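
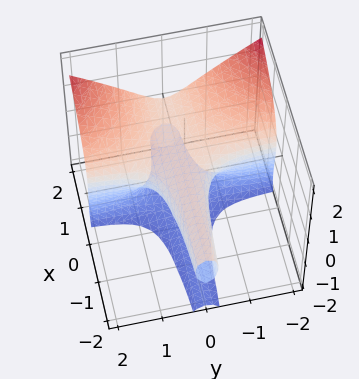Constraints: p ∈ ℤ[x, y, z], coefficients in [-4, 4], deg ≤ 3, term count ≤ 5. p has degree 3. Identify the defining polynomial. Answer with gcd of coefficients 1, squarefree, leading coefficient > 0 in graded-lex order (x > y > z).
2*x*y^2 - z^3 - y^2 - 3*z^2 - 2*z

First, the degree is 3 — a generic line meets the surface in up to 3 points.
Next, from the axis intercepts and sections: it meets the y-axis at y = 0 (among the integer gridlines); among the integer gridlines, it crosses the z-axis at z ∈ {-2, -1, 0}.
Finally, assembling these constraints gives the stated polynomial.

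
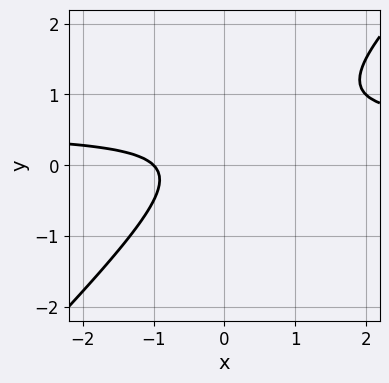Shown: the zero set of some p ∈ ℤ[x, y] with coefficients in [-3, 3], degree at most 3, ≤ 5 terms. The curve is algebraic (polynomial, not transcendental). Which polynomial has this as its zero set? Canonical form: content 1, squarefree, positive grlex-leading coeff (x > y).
2*x*y - 2*y^2 - x + y - 1

1. The degree is 2 — no degree-1 curve has this shape.
2. From the axis intercepts and sections: it misses every integer gridline on the y-axis; it crosses the x-axis at the gridline x = -1.
3. Putting this together gives p.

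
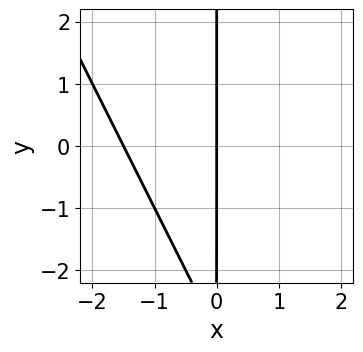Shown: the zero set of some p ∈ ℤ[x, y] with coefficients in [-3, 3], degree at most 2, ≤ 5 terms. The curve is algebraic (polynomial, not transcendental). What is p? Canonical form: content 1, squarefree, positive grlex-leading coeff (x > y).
2*x^2 + x*y + 3*x

(a) Degree: a generic line meets the curve in up to 2 points, so deg p = 2.
(b) From the visible intercepts: every point of the y-axis in the box is on the curve; it crosses the x-axis at the gridline x = 0.
(c) Solving for integer coefficients yields p as stated.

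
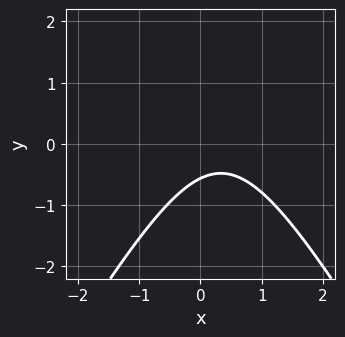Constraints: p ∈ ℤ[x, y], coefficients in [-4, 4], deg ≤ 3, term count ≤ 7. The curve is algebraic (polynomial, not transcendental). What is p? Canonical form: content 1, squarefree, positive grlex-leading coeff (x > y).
(a) The degree is 2 — no degree-1 curve has this shape.
(b) Reading off the gridlines: it misses every integer gridline on the x-axis.
(c) These observations pin down the coefficients.

3*x^2 - y^2 - 2*x + 3*y + 2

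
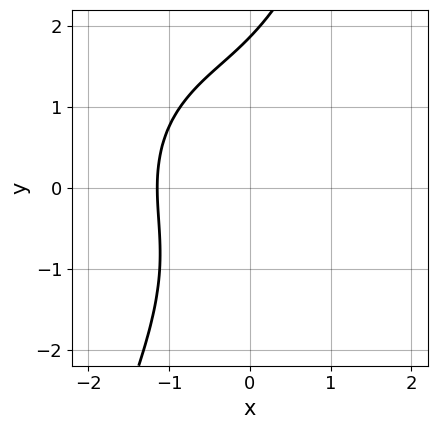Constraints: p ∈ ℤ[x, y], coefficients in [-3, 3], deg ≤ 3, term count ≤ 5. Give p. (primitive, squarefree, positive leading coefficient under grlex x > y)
2*x^3 + 2*x*y^2 - y^3 + y^2 + 3

deg p = 3. A generic line meets the curve in up to 3 points.
Solving for integer coefficients yields p as stated.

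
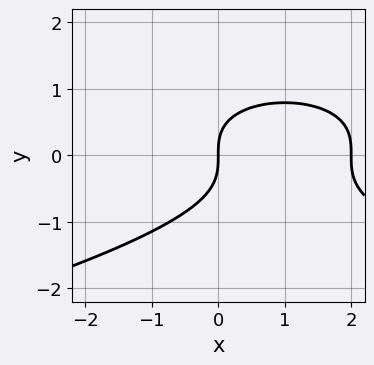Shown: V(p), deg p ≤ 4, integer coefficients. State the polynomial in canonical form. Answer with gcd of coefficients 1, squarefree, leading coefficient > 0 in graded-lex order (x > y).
2*y^3 + x^2 - 2*x

1. The degree is 3 — no degree-2 curve has this shape.
2. Against the integer gridlines: it meets the y-axis at y = 0 (among the integer gridlines); the x-axis gridline crossings are at x ∈ {0, 2}.
3. Fitting integer coefficients to these (and the overall shape) gives p.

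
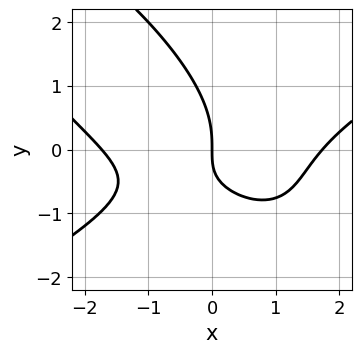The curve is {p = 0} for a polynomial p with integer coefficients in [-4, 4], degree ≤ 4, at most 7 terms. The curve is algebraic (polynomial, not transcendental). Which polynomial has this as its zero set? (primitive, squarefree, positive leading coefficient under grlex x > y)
Degree: no degree-2 curve has this shape, so deg p = 3.
Observable constraints: it crosses the y-axis at the gridline y = 0; it meets the x-axis at x = 0 (among the integer gridlines).
Assembling these constraints gives the stated polynomial.

x^3 - 2*x*y^2 - 2*y^3 - 3*x*y - 3*x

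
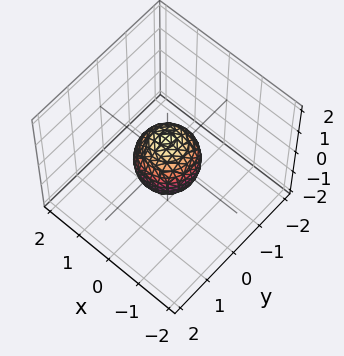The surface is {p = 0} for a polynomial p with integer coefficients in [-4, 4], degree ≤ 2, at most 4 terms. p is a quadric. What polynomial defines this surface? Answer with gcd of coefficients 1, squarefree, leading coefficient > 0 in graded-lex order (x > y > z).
3*x^2 + 3*y^2 + 2*z^2 - 2

1. The degree is 2 — bounded and convex; a quadric.
2. Symmetries: mirror symmetry z ↦ −z ⇒ only even powers of z; rotational symmetry about the z-axis ⇒ p depends on x, y only through x² + y².
3. Against the integer gridlines: among the integer gridlines, it crosses the z-axis at z ∈ {-1, 1}; a circular section at z = 0 has radius between 0 and 1.
4. Matching integer coefficients to the picture gives p.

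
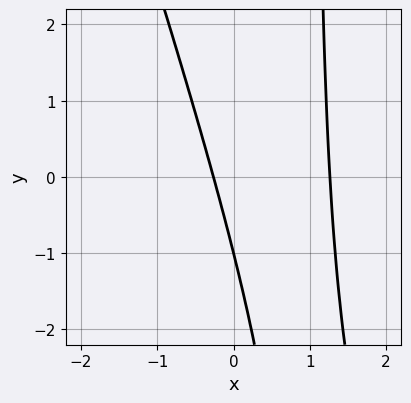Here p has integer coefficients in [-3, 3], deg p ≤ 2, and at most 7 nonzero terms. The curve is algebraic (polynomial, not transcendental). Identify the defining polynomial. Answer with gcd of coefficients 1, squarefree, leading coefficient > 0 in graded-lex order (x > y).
(a) Degree: no degree-1 curve has this shape, so deg p = 2.
(b) Against the integer gridlines: it meets the y-axis at y = -1 (among the integer gridlines).
(c) Matching integer coefficients to the picture gives p.

3*x^2 + x*y - 3*x - y - 1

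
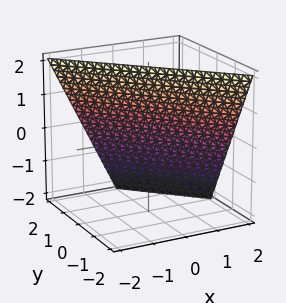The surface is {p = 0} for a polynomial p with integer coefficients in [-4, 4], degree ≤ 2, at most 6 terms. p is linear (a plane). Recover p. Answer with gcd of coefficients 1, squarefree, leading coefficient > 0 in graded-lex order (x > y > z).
2*x + 2*y + z - 2

(a) Degree: every cross-section is a straight line — this is a plane, so deg p = 1.
(b) Reading off the gridlines: it meets the z-axis at z = 2 (among the integer gridlines); it meets the x-axis at x = 1 (among the integer gridlines); it meets the y-axis at y = 1 (among the integer gridlines).
(c) Together with the visible shape, these determine p as stated.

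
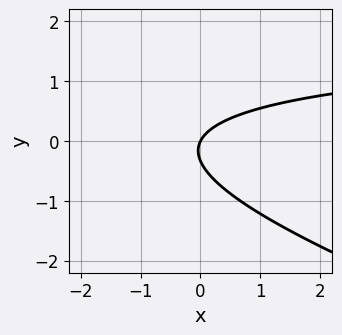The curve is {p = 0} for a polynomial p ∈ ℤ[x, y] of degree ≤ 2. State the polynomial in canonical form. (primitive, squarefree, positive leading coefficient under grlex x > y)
deg p = 2. The shape is more complex than any degree-1 curve.
Checking where it meets the axes: one x-axis crossing is at x = 0; it crosses the y-axis at the gridline y = 0.
Assembling these constraints gives the stated polynomial.

x*y + 3*y^2 - 2*x + y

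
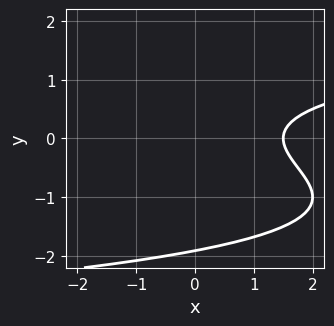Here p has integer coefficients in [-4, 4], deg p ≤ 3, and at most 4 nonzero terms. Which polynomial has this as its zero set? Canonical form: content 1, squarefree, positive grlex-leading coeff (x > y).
2*y^3 + 3*y^2 - 2*x + 3

deg p = 3. The shape is more complex than any degree-2 curve.
The integer polynomial consistent with all of this is the stated p.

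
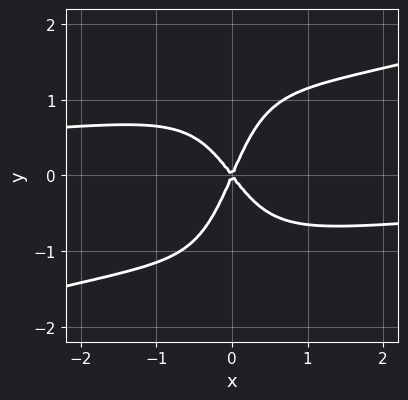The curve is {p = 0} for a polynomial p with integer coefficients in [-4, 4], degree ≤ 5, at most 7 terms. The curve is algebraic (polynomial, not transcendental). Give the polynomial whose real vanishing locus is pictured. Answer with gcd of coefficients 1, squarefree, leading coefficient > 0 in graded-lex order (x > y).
First, degree: no degree-3 curve has this shape, so deg p = 4.
Then, from the axis intercepts and sections: one y-axis crossing is at y = 0; it meets the x-axis at x = 0 (among the integer gridlines).
Finally, these observations pin down the coefficients.

x^3*y - 3*x^2*y^2 + 3*x^2 + x*y - y^2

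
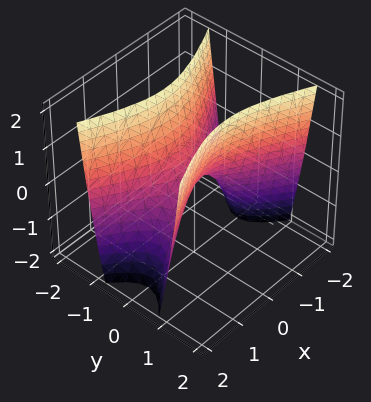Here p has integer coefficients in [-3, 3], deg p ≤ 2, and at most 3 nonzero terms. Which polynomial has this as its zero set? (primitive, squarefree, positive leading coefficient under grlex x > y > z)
(a) The degree is 2 — a saddle surface; a quadric.
(b) Symmetries: mirror symmetry y ↦ −y ⇒ only even powers of y; the x ↦ −x reflection is a symmetry, so x appears only in even powers.
(c) Observable constraints: it meets the y-axis at y = 0 (among the integer gridlines); it crosses the z-axis at the gridline z = 0.
(d) These observations pin down the coefficients.

x^2 - 3*y^2 + z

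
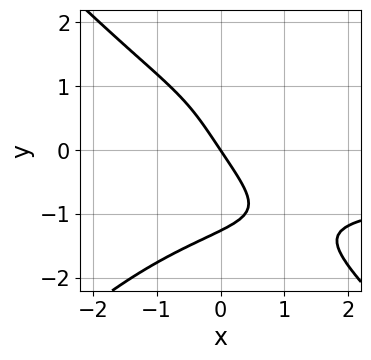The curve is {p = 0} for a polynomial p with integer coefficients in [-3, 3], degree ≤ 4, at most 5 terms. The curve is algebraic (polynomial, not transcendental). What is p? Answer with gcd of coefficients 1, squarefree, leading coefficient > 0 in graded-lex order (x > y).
x^2*y^2 - y^4 - 3*x - 2*y

deg p = 4.
From the visible intercepts: it meets the x-axis at x = 0 (among the integer gridlines); it meets the y-axis at y = 0 (among the integer gridlines).
Fitting integer coefficients to these (and the overall shape) gives p.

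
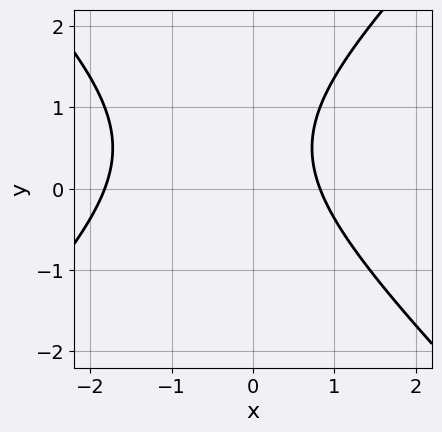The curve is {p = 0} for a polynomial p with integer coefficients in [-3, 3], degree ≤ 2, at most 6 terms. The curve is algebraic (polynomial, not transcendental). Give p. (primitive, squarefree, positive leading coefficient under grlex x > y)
2*x^2 - 2*y^2 + 2*x + 2*y - 3

The degree is 2 — the shape is more complex than any degree-1 curve.
Observable constraints: it misses every integer gridline on the y-axis.
The integer polynomial consistent with all of this is the stated p.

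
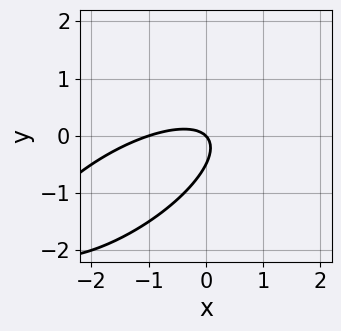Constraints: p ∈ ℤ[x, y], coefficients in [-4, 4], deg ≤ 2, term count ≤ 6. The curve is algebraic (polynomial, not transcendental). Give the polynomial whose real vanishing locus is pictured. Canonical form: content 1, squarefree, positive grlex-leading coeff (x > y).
1. The degree is 2 — no degree-1 curve has this shape.
2. Checking where it meets the axes: it crosses the y-axis at the gridline y = 0; among the integer gridlines, it crosses the x-axis at x ∈ {-1, 0}.
3. Assembling these constraints gives the stated polynomial.

x^2 - 2*x*y + 2*y^2 + x + y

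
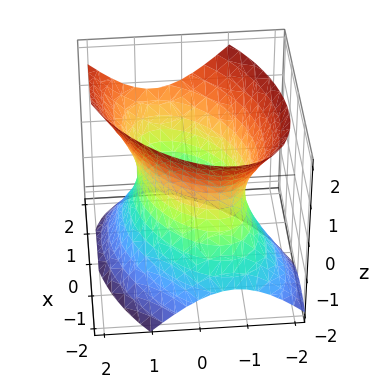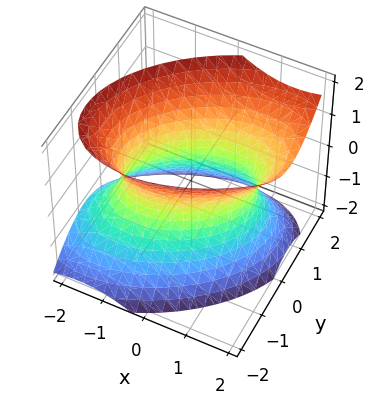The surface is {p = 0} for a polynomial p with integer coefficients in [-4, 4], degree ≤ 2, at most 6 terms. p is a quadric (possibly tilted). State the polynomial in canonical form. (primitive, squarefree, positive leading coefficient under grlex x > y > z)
(a) The degree is 2 — a generic line meets the surface in up to 2 points.
(b) From the visible intercepts: the y-axis gridline crossings are at y ∈ {-1, 1}; the surface avoids every integer z-axis point in the box.
(c) Fitting integer coefficients to these (and the overall shape) gives p.

2*x^2 - 2*x*y - x*z + 3*y^2 - 2*z^2 - 3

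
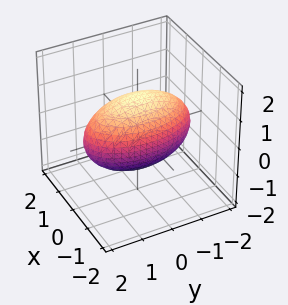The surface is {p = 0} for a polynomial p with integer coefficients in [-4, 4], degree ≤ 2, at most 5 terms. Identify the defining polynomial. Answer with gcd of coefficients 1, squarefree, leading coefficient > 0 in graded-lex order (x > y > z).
1. Degree: a closed, bounded, convex surface; a quadric, so deg p = 2.
2. Symmetries: mirror symmetry y ↦ −y ⇒ only even powers of y; it's symmetric under x → −x, forcing even powers of x; it's symmetric under z → −z, forcing even powers of z.
3. From the axis intercepts and sections: the x-axis gridline crossings are at x ∈ {-1, 1}.
4. Assembling these constraints gives the stated polynomial.

3*x^2 + y^2 + 2*z^2 - 3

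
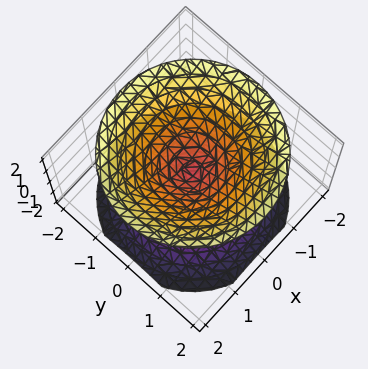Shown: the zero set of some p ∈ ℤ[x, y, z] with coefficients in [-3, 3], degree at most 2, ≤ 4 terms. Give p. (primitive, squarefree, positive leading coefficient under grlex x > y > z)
x^2 + y^2 - z^2

First, there are 2 components.
Next, the degree is 2 — a double cone through the origin; a quadric.
Then, symmetries: mirror symmetry z ↦ −z ⇒ only even powers of z; the surface is invariant under rotation about z: p = q(x² + y², z).
Then, observable constraints: it meets the z-axis at z = 0 (among the integer gridlines); a circular section at z = -1 has radius exactly 1; it crosses the x-axis at the gridline x = 0; one y-axis crossing is at y = 0.
Finally, assembling these constraints gives the stated polynomial.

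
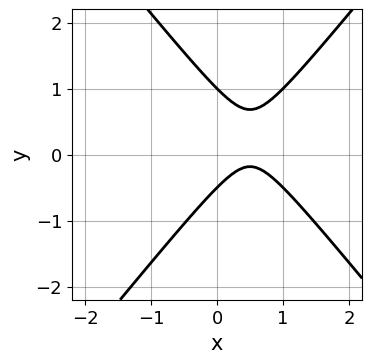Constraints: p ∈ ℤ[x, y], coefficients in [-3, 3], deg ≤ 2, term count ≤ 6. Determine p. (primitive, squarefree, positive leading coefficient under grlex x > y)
3*x^2 - 2*y^2 - 3*x + y + 1

deg p = 2.
Observable constraints: it crosses the y-axis at the gridline y = 1; it misses every integer gridline on the x-axis.
Together with the visible shape, these determine p as stated.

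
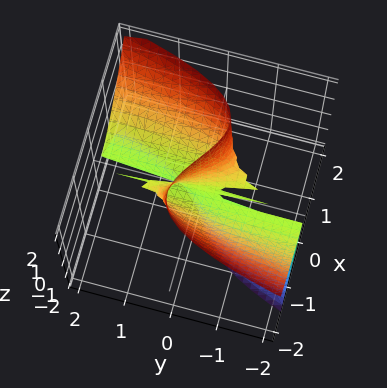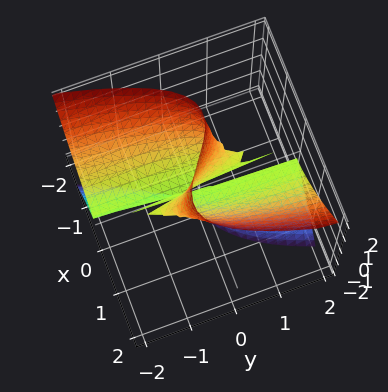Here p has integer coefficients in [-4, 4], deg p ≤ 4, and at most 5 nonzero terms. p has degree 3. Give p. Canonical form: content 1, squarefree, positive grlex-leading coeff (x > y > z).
(a) deg p = 3.
(b) Reading off the gridlines: every point of the y-axis in the box is on the surface; one x-axis crossing is at x = 0; the visible z-axis segment lies entirely on the surface.
(c) These observations pin down the coefficients.

3*x^3 - 2*y*z^2 - 3*x*z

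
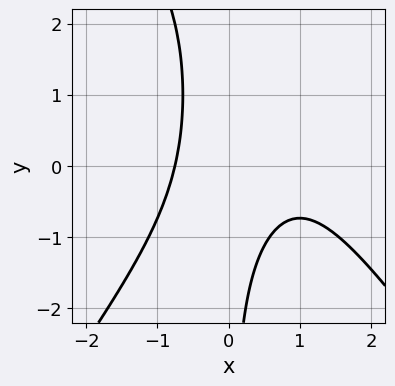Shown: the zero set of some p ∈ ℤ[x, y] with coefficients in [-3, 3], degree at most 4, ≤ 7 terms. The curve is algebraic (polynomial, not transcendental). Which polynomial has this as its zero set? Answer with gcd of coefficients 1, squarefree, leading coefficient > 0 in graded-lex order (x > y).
(a) deg p = 3.
(b) Against the integer gridlines: the curve avoids every integer y-axis point in the box.
(c) Putting this together gives p.

2*x^3 - x*y^2 - 2*x^2 + 2*x*y + 2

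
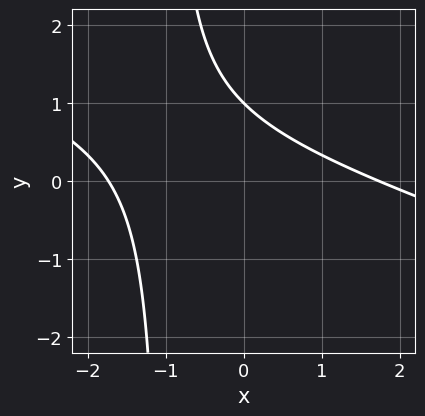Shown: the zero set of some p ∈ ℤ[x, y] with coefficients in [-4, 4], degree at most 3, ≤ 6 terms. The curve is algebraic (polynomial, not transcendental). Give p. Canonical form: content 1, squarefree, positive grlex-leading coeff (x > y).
x^2 + 3*x*y + 3*y - 3

1. Degree: the shape is more complex than any degree-1 curve, so deg p = 2.
2. From the axis intercepts and sections: it crosses the y-axis at the gridline y = 1.
3. Fitting integer coefficients to these (and the overall shape) gives p.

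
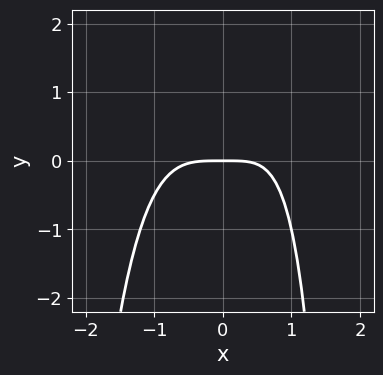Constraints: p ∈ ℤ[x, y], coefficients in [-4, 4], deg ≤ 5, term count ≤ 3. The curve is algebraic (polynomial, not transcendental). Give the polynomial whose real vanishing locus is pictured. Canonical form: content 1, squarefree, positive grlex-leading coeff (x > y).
2*x^4 - x*y + 3*y

The degree is 4 — no degree-3 curve has this shape.
Checking where it meets the axes: it meets the x-axis at x = 0 (among the integer gridlines); it crosses the y-axis at the gridline y = 0.
Assembling these constraints gives the stated polynomial.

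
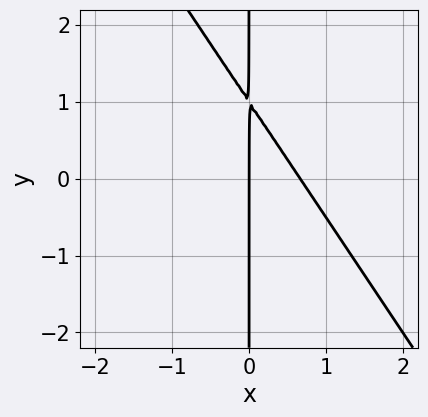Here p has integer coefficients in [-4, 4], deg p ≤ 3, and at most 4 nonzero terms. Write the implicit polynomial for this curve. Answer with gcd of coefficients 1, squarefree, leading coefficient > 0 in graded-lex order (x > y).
First, deg p = 2. A generic line meets the curve in up to 2 points.
Next, observable constraints: every point of the y-axis in the box is on the curve; it crosses the x-axis at the gridline x = 0.
Finally, fitting integer coefficients to these (and the overall shape) gives p.

3*x^2 + 2*x*y - 2*x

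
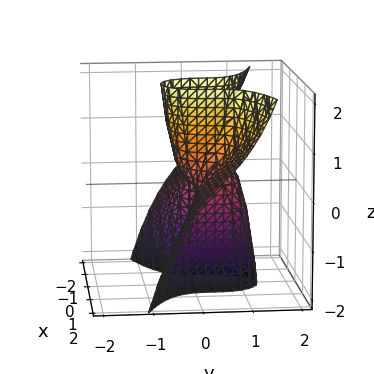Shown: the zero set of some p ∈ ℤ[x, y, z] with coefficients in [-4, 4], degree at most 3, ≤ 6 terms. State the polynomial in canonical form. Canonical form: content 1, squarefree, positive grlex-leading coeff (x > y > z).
2*x^2*y - 2*x^2*z + 3*y^3 - 3*y^2 + z

(a) deg p = 3. A generic line meets the surface in up to 3 points.
(b) Against the integer gridlines: the y-axis gridline crossings are at y ∈ {0, 1}; every point of the x-axis in the box is on the surface.
(c) Putting this together gives p.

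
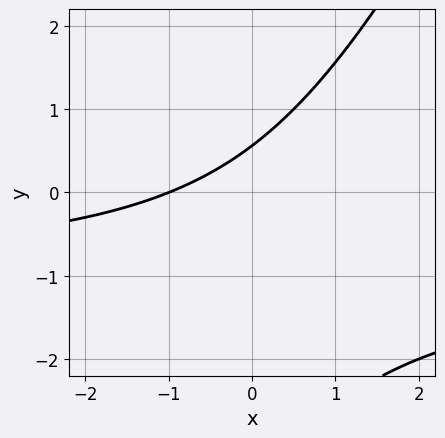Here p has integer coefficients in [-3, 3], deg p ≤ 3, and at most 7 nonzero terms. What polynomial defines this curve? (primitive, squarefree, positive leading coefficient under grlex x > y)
2*x*y - y^2 + 2*x - 3*y + 2

(a) Degree: a generic line meets the curve in up to 2 points, so deg p = 2.
(b) Checking where it meets the axes: it meets the x-axis at x = -1 (among the integer gridlines).
(c) Together with the visible shape, these determine p as stated.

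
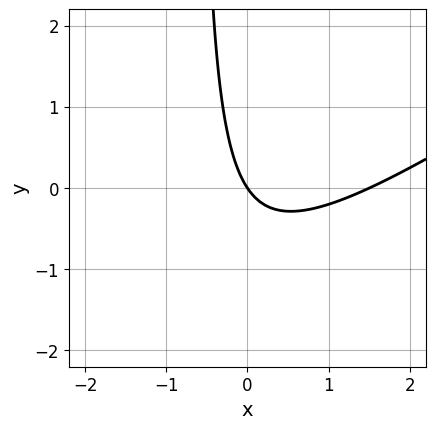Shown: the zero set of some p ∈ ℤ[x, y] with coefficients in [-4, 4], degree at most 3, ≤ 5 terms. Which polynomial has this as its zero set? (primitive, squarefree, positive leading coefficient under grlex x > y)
2*x^2 - 3*x*y - 3*x - 2*y

(a) deg p = 2.
(b) From the axis intercepts and sections: one y-axis crossing is at y = 0; it crosses the x-axis at the gridline x = 0.
(c) Putting this together gives p.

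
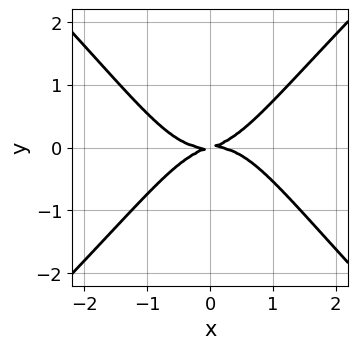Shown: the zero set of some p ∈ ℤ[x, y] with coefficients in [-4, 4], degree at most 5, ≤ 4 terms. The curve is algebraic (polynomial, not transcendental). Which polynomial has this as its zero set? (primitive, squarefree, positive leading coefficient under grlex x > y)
2*x^4 - 2*x^2*y^2 + x*y - 3*y^2

First, degree: no degree-3 curve has this shape, so deg p = 4.
Next, against the integer gridlines: one x-axis crossing is at x = 0; it meets the y-axis at y = 0 (among the integer gridlines).
Finally, solving for integer coefficients yields p as stated.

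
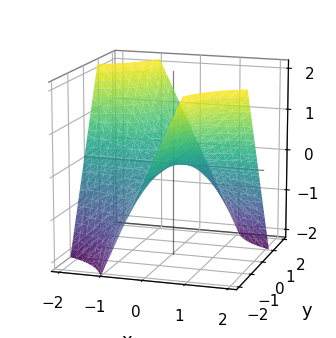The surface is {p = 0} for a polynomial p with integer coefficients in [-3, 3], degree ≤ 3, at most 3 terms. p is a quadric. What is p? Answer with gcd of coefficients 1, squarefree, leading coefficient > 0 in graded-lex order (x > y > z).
The degree is 2 — a saddle surface; a quadric.
From the axis intercepts and sections: the visible y-axis segment lies entirely on the surface; one z-axis crossing is at z = 0.
Solving for integer coefficients yields p as stated. Check: (1, 0, 0) on the x-axis lies on the surface, and p(1, 0, 0) = 0. ✓

x*y + z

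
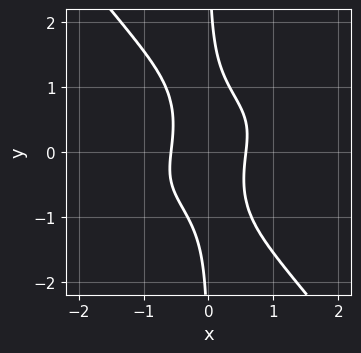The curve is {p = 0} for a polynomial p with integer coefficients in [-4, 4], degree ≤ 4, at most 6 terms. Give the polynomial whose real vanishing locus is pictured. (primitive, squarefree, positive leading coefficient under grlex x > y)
(a) deg p = 4.
(b) Checking where it meets the axes: no y-intercept at any integer in the box.
(c) Matching integer coefficients to the picture gives p.

2*x^3*y - x^2*y^2 - 2*x*y^3 - 3*x^2 + 1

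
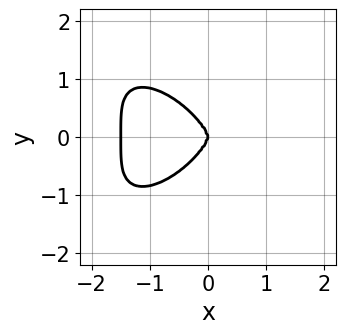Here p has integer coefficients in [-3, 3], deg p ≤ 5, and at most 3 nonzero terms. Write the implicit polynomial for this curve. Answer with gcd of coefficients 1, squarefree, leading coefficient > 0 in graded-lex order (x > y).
First, deg p = 4.
Then, symmetries: the y ↦ −y reflection is a symmetry, so y appears only in even powers.
Then, from the axis intercepts and sections: it crosses the x-axis at the gridline x = 0; it crosses the y-axis at the gridline y = 0.
Finally, these observations pin down the coefficients.

2*x^4 + 2*y^4 + 3*x^3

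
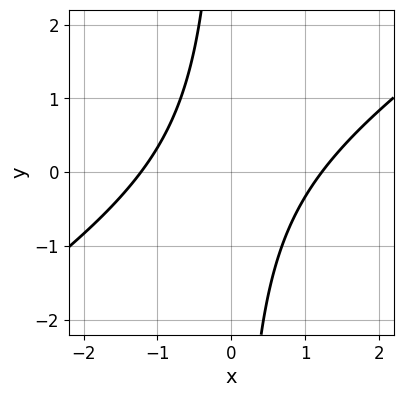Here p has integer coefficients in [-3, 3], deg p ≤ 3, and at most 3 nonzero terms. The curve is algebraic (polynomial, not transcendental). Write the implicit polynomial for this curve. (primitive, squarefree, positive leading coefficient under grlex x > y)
2*x^2 - 3*x*y - 3

First, degree: no degree-1 curve has this shape, so deg p = 2.
Next, against the integer gridlines: it misses every integer gridline on the y-axis.
Finally, assembling these constraints gives the stated polynomial.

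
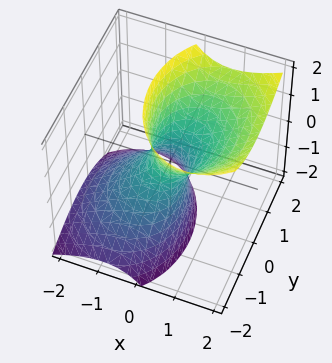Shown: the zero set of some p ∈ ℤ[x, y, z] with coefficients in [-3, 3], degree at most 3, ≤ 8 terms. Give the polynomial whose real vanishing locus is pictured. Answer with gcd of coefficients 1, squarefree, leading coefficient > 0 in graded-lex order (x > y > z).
3*x^2 - 3*x*z + 2*y^2 - y*z - z^2 - 1

(a) deg p = 2. A generic line meets the surface in up to 2 points.
(b) From the visible intercepts: no z-intercept at any integer in the box.
(c) Fitting integer coefficients to these (and the overall shape) gives p.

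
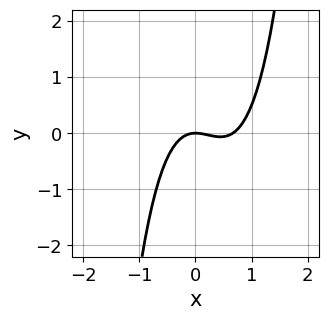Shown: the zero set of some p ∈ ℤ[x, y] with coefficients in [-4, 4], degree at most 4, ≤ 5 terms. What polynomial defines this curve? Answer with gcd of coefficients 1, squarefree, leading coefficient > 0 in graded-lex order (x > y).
3*x^3 - 2*x^2 - 2*y

deg p = 3.
Checking where it meets the axes: it crosses the x-axis at the gridline x = 0; it crosses the y-axis at the gridline y = 0.
Putting this together gives p.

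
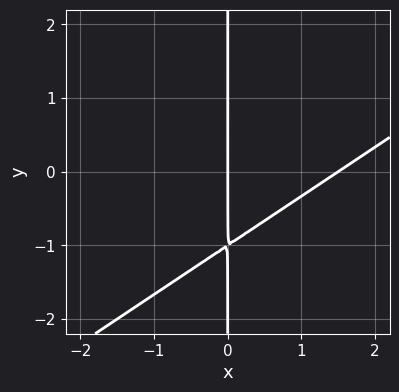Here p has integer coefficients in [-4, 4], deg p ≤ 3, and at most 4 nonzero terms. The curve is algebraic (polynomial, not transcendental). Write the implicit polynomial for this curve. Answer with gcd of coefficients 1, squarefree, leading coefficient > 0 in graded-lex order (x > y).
The degree is 2 — a generic line meets the curve in up to 2 points.
Observable constraints: the visible y-axis segment lies entirely on the curve; it crosses the x-axis at the gridline x = 0.
Solving for integer coefficients yields p as stated.

2*x^2 - 3*x*y - 3*x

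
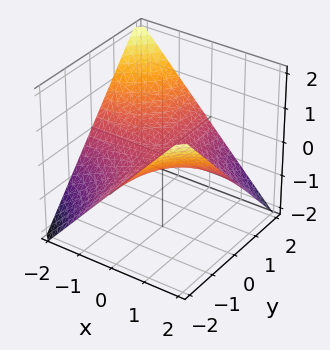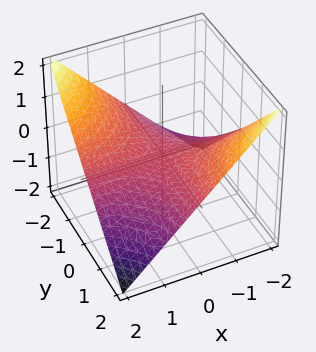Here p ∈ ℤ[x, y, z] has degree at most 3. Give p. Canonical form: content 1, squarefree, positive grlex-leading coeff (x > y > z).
x*y + 2*z

deg p = 2.
Observable constraints: one z-axis crossing is at z = 0; the visible y-axis segment lies entirely on the surface; every point of the x-axis in the box is on the surface.
Matching integer coefficients to the picture gives p.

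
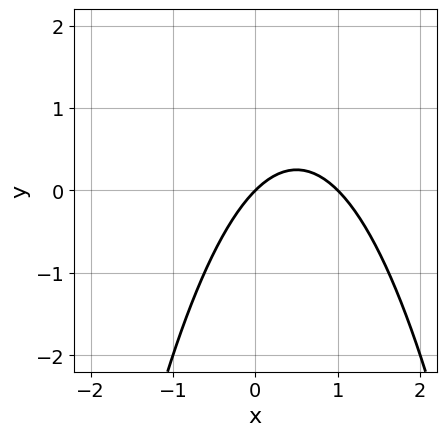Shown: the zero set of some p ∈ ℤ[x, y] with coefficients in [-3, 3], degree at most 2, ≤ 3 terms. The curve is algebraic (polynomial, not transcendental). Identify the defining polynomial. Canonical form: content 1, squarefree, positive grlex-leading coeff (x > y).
1. The degree is 2 — the shape is more complex than any degree-1 curve.
2. From the axis intercepts and sections: among the integer gridlines, it crosses the x-axis at x ∈ {0, 1}; it meets the y-axis at y = 0 (among the integer gridlines).
3. Putting this together gives p.

x^2 - x + y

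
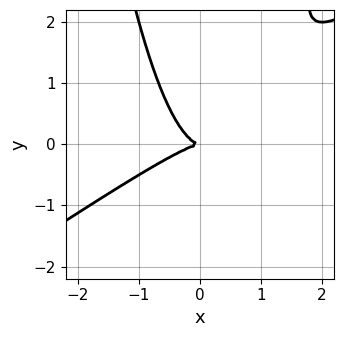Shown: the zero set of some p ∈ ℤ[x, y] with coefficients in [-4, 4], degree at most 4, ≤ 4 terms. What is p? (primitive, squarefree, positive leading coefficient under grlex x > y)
2*x^3 - 3*x^2*y + 2*y^2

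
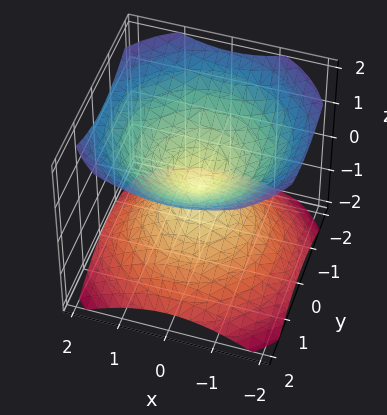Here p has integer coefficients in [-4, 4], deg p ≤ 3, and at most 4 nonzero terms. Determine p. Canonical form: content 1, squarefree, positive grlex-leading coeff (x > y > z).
2*x^2 + 2*y^2 - 3*z^2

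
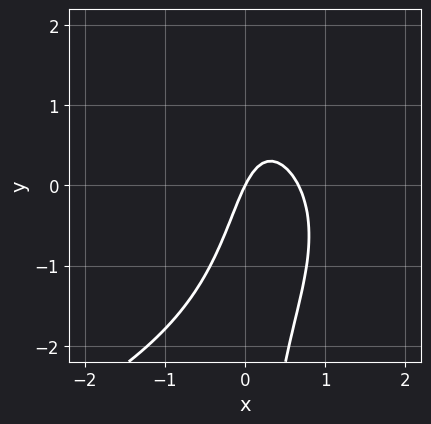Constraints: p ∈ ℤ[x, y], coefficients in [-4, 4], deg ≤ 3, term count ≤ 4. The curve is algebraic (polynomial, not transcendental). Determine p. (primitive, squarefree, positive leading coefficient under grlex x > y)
x*y^2 + 3*x^2 - 2*x + y

(a) Degree: the shape is more complex than any degree-2 curve, so deg p = 3.
(b) Against the integer gridlines: it crosses the x-axis at the gridline x = 0; one y-axis crossing is at y = 0.
(c) Matching integer coefficients to the picture gives p.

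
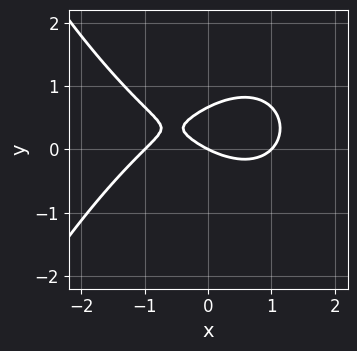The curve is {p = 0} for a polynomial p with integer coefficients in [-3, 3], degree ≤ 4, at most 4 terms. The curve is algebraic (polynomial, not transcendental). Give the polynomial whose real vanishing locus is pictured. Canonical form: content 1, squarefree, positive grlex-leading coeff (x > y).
deg p = 3.
Against the integer gridlines: one y-axis crossing is at y = 0; the x-axis gridline crossings are at x ∈ {-1, 0, 1}.
These observations pin down the coefficients.

x^3 + 3*y^2 - x - 2*y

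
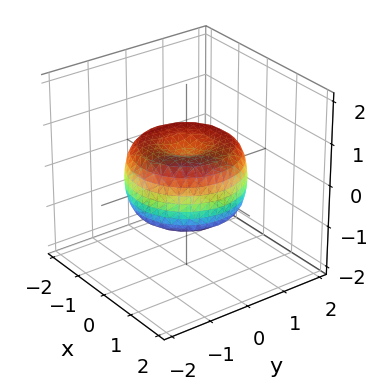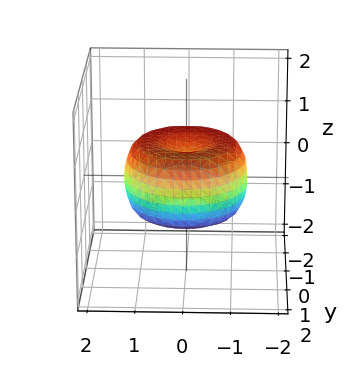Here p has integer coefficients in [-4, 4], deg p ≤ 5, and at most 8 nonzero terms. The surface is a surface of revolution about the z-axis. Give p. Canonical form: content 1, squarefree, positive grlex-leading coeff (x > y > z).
(a) The degree is 4 — no degree-3 surface has this shape.
(b) Symmetry: the z-axis is an axis of rotation, so x and y enter only as x² + y².
(c) From the visible intercepts: a circular section at z = 0 has radius between 1 and 2.
(d) Fitting integer coefficients to these (and the overall shape) gives p.

2*x^4 + 4*x^2*y^2 + 2*y^4 - 3*x^2 - 3*y^2 + 3*z^2 - 1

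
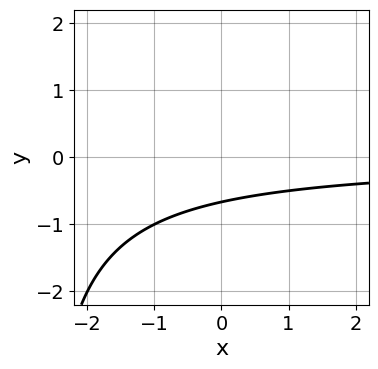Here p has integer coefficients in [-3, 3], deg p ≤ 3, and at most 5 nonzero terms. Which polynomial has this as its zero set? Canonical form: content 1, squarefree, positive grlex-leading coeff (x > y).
First, deg p = 2. The shape is more complex than any degree-1 curve.
Then, checking where it meets the axes: it misses every integer gridline on the x-axis.
Finally, together with the visible shape, these determine p as stated.

x*y + 3*y + 2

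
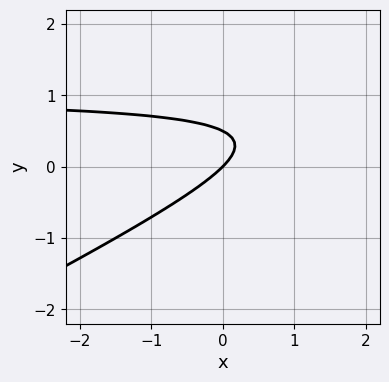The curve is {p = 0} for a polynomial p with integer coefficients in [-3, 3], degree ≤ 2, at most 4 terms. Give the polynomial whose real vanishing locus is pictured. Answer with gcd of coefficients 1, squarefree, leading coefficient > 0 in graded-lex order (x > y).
(a) The degree is 2 — the shape is more complex than any degree-1 curve.
(b) From the visible intercepts: it meets the y-axis at y = 0 (among the integer gridlines); it meets the x-axis at x = 0 (among the integer gridlines).
(c) Putting this together gives p.

x*y - 2*y^2 - x + y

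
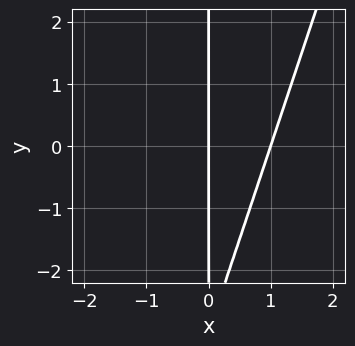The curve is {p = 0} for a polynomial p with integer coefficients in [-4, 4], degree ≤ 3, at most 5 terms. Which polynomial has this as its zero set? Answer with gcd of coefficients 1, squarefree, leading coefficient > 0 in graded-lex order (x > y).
3*x^2 - x*y - 3*x

First, the degree is 2 — the shape is more complex than any degree-1 curve.
Then, from the axis intercepts and sections: every point of the y-axis in the box is on the curve; the x-axis gridline crossings are at x ∈ {0, 1}.
Finally, putting this together gives p.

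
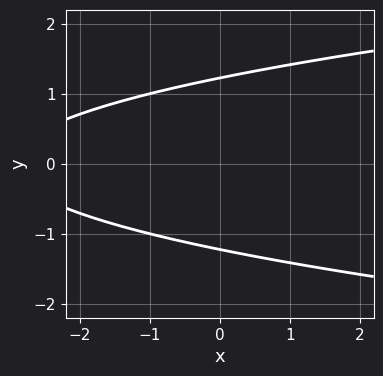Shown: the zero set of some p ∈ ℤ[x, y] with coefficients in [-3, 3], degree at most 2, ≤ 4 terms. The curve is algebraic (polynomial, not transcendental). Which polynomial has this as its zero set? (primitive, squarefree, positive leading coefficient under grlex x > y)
2*y^2 - x - 3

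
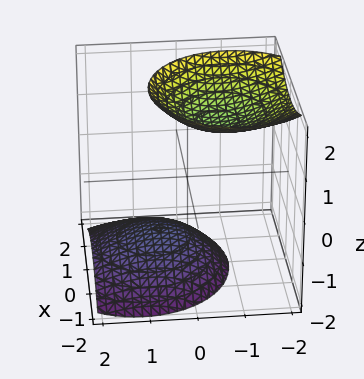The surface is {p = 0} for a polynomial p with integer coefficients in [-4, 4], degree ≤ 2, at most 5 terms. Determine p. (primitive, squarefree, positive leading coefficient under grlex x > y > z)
x^2 + y^2 + y*z - z^2 + 2

First, I count 2 distinct pieces. They look like related sheets of one shape, so recover p as a whole.
Next, deg p = 2. A generic line meets the surface in up to 2 points.
Then, checking where it meets the axes: it misses every integer gridline on the x-axis; the surface avoids every integer y-axis point in the box.
Finally, putting this together gives p.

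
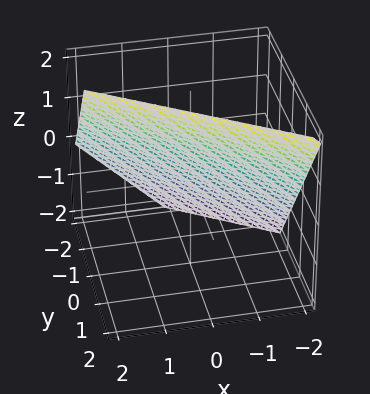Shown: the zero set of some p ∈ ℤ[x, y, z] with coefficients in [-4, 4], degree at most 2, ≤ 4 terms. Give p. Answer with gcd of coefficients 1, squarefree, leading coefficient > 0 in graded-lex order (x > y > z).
2*x + 3*y - 2*z + 2

1. The degree is 1 — every cross-section is a straight line — this is a plane.
2. From the visible intercepts: one x-axis crossing is at x = -1; it meets the z-axis at z = 1 (among the integer gridlines).
3. The integer polynomial consistent with all of this is the stated p.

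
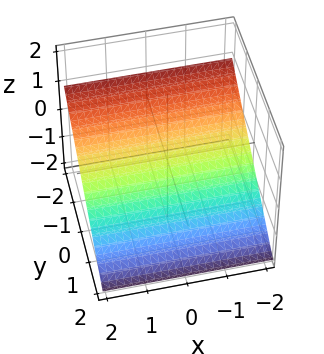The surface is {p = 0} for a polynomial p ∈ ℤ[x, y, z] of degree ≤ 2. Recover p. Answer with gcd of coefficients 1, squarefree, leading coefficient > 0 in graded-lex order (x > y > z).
1. The degree is 1 — every cross-section is a straight line — this is a plane.
2. Reading off the gridlines: one y-axis crossing is at y = -1; no x-intercept at any integer in the box.
3. Putting this together gives p.

2*y + 3*z + 2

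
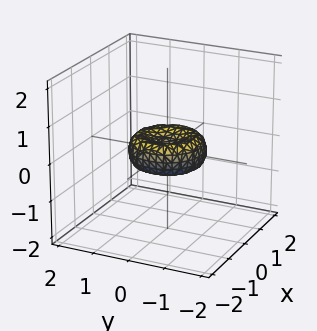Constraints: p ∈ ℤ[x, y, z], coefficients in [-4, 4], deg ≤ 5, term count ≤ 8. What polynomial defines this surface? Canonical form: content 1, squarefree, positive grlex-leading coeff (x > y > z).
2*x^4 + 4*x^2*y^2 + 2*y^4 - 2*x^2 - 2*y^2 + 3*z^2

(a) The degree is 4 — the shape is more complex than any degree-3 surface.
(b) Symmetries: rotational symmetry about the z-axis ⇒ p depends on x, y only through x² + y².
(c) Checking where it meets the axes: the y-axis gridline crossings are at y ∈ {-1, 0, 1}; among the integer gridlines, it crosses the x-axis at x ∈ {-1, 0, 1}.
(d) Solving for integer coefficients yields p as stated.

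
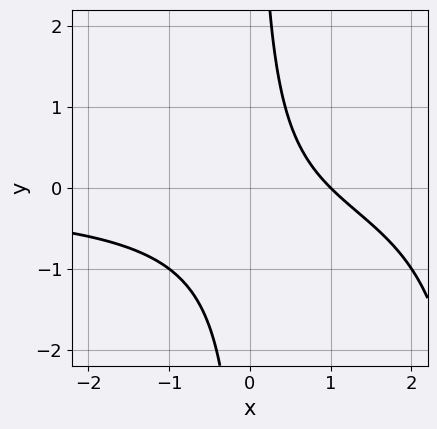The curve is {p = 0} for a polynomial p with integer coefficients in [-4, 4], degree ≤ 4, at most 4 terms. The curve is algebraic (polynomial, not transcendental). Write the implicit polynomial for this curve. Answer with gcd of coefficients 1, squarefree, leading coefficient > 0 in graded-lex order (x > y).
First, degree: a generic line meets the curve in up to 3 points, so deg p = 3.
Next, reading off the gridlines: it meets the x-axis at x = 1 (among the integer gridlines); it misses every integer gridline on the y-axis.
Finally, the integer polynomial consistent with all of this is the stated p.

x^2*y - 3*x*y - 2*x + 2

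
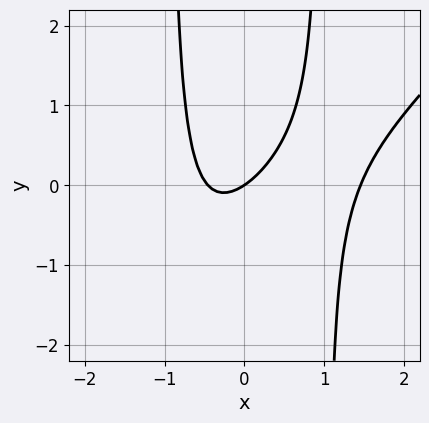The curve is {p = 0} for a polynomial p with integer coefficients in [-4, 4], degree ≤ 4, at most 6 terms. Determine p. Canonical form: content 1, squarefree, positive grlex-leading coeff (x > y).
3*x^3 - 3*x^2*y - 3*x^2 - 2*x + 3*y

1. The degree is 3 — the shape is more complex than any degree-2 curve.
2. From the axis intercepts and sections: one y-axis crossing is at y = 0; it crosses the x-axis at the gridline x = 0.
3. Solving for integer coefficients yields p as stated.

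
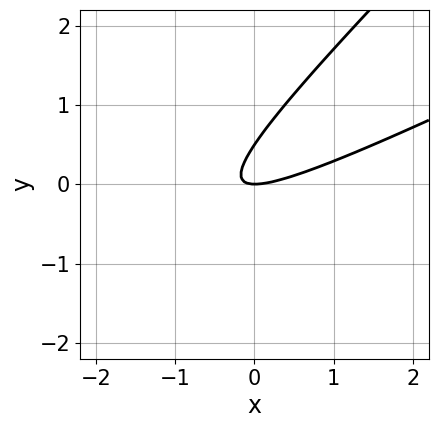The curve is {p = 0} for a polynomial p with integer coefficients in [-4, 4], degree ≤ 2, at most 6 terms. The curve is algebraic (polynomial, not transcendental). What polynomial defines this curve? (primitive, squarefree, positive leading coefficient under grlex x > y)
(a) deg p = 2.
(b) Reading off the gridlines: it meets the x-axis at x = 0 (among the integer gridlines); one y-axis crossing is at y = 0.
(c) Solving for integer coefficients yields p as stated.

x^2 - 3*x*y + 2*y^2 - y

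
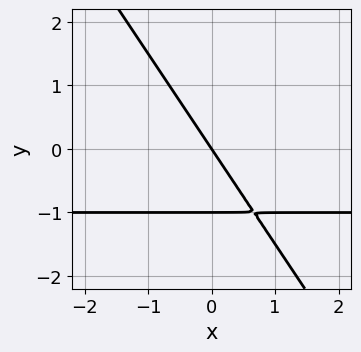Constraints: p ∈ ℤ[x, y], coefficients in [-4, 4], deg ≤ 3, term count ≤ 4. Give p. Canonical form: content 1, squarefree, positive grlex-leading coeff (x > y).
3*x*y + 2*y^2 + 3*x + 2*y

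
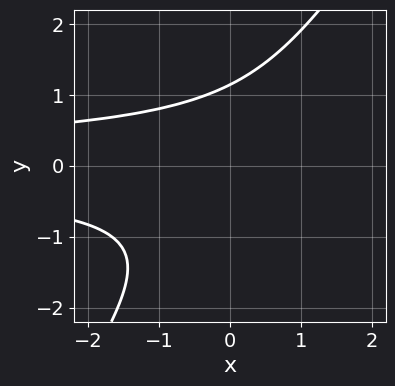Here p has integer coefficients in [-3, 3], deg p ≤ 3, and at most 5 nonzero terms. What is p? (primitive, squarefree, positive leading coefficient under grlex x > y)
1. deg p = 3.
2. Checking where it meets the axes: no x-intercept at any integer in the box.
3. Solving for integer coefficients yields p as stated.

3*x*y^2 - 2*y^3 + 3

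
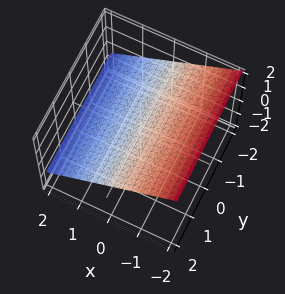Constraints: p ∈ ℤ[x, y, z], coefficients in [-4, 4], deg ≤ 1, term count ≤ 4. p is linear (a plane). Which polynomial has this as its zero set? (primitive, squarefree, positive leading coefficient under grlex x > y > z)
2*x + 3*z - 2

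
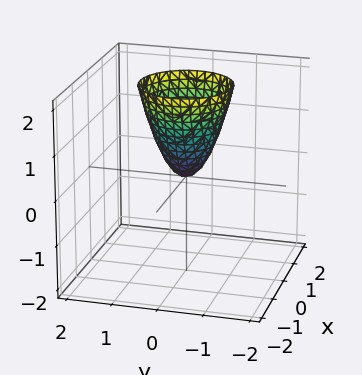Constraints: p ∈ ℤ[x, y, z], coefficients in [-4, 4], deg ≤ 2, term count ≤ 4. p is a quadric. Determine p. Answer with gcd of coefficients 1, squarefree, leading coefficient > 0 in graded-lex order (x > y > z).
2*x^2 + 2*y^2 - z

(a) deg p = 2. A paraboloid; a quadric.
(b) Symmetries: the z-axis is an axis of rotation, so x and y enter only as x² + y².
(c) Checking where it meets the axes: a circular section at z = 1 has radius between 0 and 1; it meets the z-axis at z = 0 (among the integer gridlines).
(d) Assembling these constraints gives the stated polynomial.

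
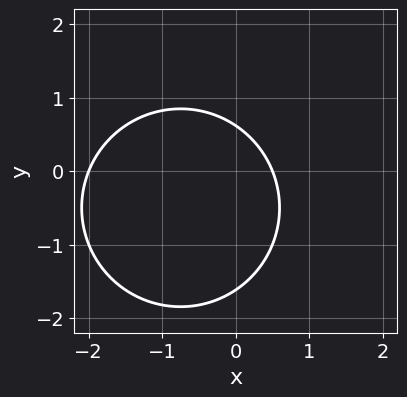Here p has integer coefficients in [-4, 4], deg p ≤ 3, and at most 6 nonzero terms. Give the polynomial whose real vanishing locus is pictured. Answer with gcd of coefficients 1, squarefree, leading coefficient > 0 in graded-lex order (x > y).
(a) deg p = 2. A generic line meets the curve in up to 2 points.
(b) From the visible intercepts: it meets the x-axis at x = -2 (among the integer gridlines).
(c) The integer polynomial consistent with all of this is the stated p.

2*x^2 + 2*y^2 + 3*x + 2*y - 2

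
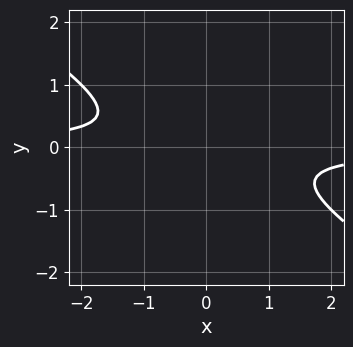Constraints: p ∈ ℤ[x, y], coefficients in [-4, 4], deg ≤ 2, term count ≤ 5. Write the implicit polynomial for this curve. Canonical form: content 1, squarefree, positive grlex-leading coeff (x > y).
2*x*y + 3*y^2 + 1

The degree is 2 — no degree-1 curve has this shape.
From the axis intercepts and sections: no y-intercept at any integer in the box; no x-intercept at any integer in the box.
Matching integer coefficients to the picture gives p.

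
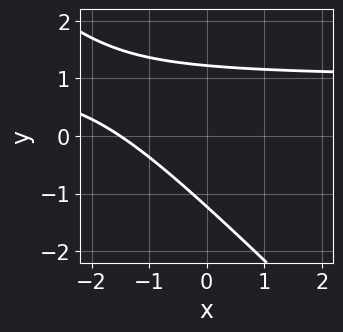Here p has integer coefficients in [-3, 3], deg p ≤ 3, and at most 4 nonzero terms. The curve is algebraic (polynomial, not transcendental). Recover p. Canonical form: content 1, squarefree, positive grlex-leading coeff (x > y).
1. deg p = 2. The shape is more complex than any degree-1 curve.
2. Matching integer coefficients to the picture gives p.

2*x*y + 2*y^2 - 2*x - 3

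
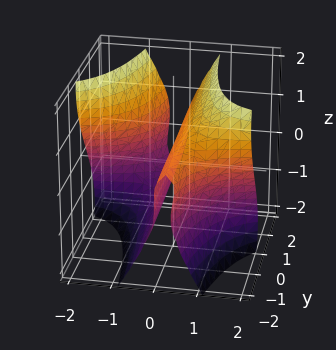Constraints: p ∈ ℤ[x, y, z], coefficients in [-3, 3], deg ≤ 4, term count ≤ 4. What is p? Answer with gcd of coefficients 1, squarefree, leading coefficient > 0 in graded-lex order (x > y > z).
3*x^2*y + 2*x^2*z - z^3 + 3*x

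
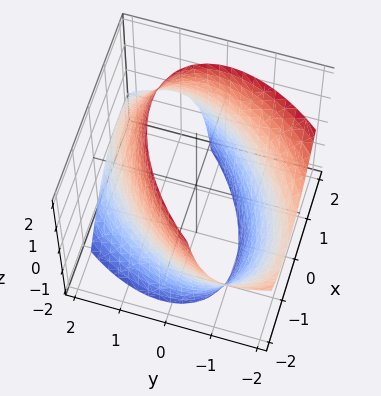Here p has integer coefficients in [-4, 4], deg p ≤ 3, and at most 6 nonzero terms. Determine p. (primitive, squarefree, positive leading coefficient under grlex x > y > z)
(a) Degree: no degree-1 surface has this shape, so deg p = 2.
(b) Observable constraints: no z-intercept at any integer in the box.
(c) The integer polynomial consistent with all of this is the stated p.

x^2 - x*y + y^2 + y*z - 3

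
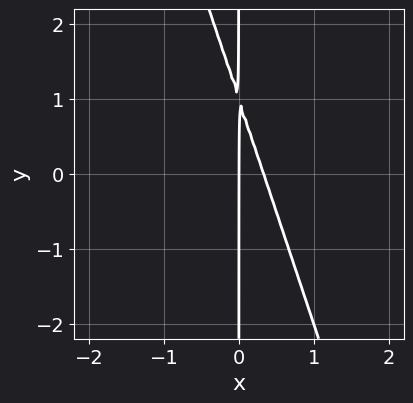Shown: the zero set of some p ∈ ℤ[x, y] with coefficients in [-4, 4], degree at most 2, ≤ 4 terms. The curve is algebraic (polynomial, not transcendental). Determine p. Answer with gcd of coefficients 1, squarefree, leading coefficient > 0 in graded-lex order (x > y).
3*x^2 + x*y - x

The degree is 2 — no degree-1 curve has this shape.
From the axis intercepts and sections: it crosses the x-axis at the gridline x = 0; every point of the y-axis in the box is on the curve.
Solving for integer coefficients yields p as stated.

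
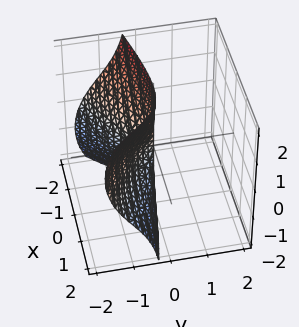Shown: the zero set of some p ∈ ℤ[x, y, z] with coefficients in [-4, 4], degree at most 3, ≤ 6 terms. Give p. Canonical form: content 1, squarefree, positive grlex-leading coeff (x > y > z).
The degree is 3 — a generic line meets the surface in up to 3 points.
Against the integer gridlines: every point of the z-axis in the box is on the surface; it meets the y-axis at y = 0 (among the integer gridlines); one x-axis crossing is at x = 0.
Solving for integer coefficients yields p as stated.

3*x*y*z - 3*y^3 - 3*y*z^2 - 2*x^2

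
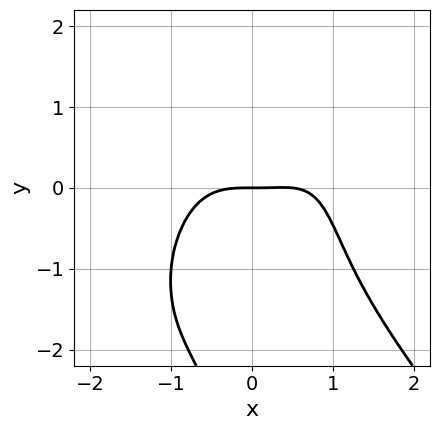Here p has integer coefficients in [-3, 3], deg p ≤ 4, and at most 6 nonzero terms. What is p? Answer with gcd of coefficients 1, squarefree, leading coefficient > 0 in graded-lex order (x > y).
2*x^4 + x*y^3 - x^3 - x*y + 3*y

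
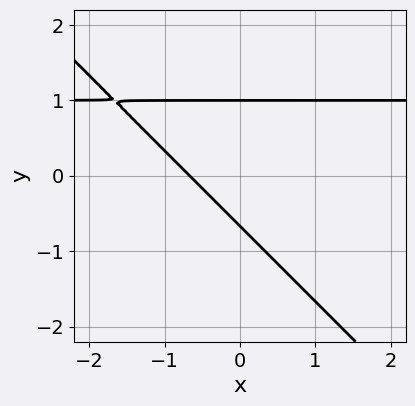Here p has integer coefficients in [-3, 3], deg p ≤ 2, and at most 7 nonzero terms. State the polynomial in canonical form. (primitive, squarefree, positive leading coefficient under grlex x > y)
1. deg p = 2. No degree-1 curve has this shape.
2. Observable constraints: one y-axis crossing is at y = 1.
3. Solving for integer coefficients yields p as stated.

3*x*y + 3*y^2 - 3*x - y - 2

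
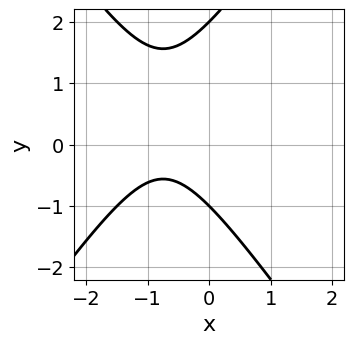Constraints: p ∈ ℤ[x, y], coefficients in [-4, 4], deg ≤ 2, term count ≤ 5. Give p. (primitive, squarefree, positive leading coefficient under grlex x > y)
2*x^2 - y^2 + 3*x + y + 2

deg p = 2.
Against the integer gridlines: the y-axis gridline crossings are at y ∈ {-1, 2}; it misses every integer gridline on the x-axis.
Solving for integer coefficients yields p as stated.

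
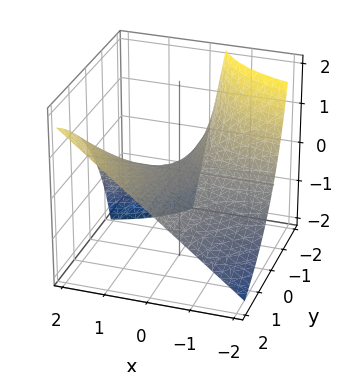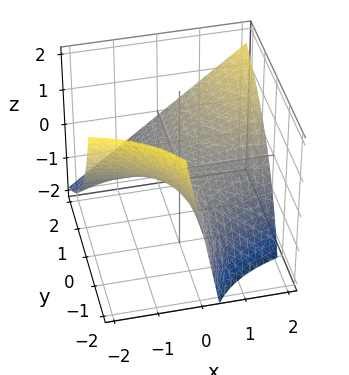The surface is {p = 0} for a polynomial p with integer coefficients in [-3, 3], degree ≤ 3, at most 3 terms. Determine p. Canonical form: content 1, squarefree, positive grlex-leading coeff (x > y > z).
2*x*y - y*z - 3*z

First, degree: a generic line meets the surface in up to 2 points, so deg p = 2.
Next, from the axis intercepts and sections: every point of the x-axis in the box is on the surface; the visible y-axis segment lies entirely on the surface; one z-axis crossing is at z = 0.
Finally, together with the visible shape, these determine p as stated.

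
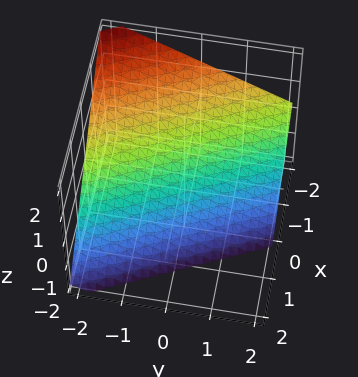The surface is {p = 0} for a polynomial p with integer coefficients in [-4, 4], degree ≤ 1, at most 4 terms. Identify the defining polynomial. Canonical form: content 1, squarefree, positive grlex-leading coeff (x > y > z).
2*x + y + 2*z + 2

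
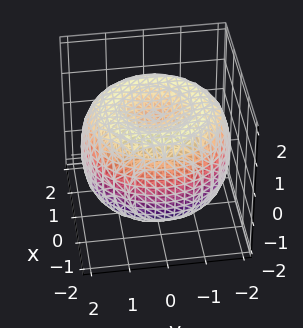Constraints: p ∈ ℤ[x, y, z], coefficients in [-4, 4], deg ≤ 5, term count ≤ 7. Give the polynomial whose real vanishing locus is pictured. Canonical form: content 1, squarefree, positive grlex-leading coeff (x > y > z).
(a) The degree is 4 — the shape is more complex than any degree-3 surface.
(b) Symmetries: every cross-section ⟂ z is a circle, so x, y appear only via x² + y².
(c) From the axis intercepts and sections: a circular section at z = 1 has radius between 1 and 2; the z-axis gridline crossings are at z ∈ {-1, 1}.
(d) Assembling these constraints gives the stated polynomial.

x^4 + 2*x^2*y^2 + y^4 - 3*x^2 - 3*y^2 + 3*z^2 - 3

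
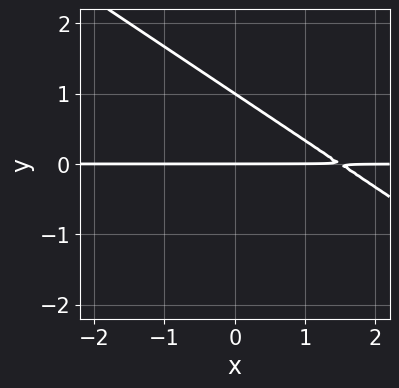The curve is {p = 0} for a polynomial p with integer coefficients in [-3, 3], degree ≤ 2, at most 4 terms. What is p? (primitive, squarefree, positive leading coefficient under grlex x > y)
2*x*y + 3*y^2 - 3*y

(a) The degree is 2 — no degree-1 curve has this shape.
(b) Observable constraints: every point of the x-axis in the box is on the curve; among the integer gridlines, it crosses the y-axis at y ∈ {0, 1}.
(c) Fitting integer coefficients to these (and the overall shape) gives p.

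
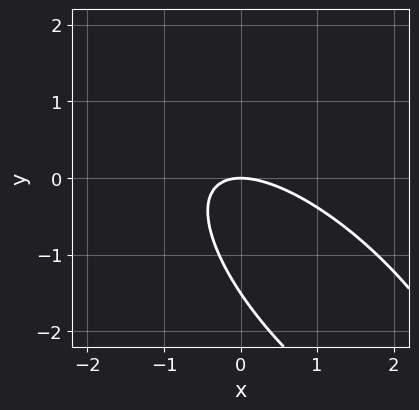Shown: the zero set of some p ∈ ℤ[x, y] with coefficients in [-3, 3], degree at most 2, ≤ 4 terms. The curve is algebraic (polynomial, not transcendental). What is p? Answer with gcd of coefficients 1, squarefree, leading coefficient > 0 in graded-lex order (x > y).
1. Degree: no degree-1 curve has this shape, so deg p = 2.
2. Checking where it meets the axes: it crosses the x-axis at the gridline x = 0; it meets the y-axis at y = 0 (among the integer gridlines).
3. These observations pin down the coefficients.

2*x^2 + 3*x*y + 2*y^2 + 3*y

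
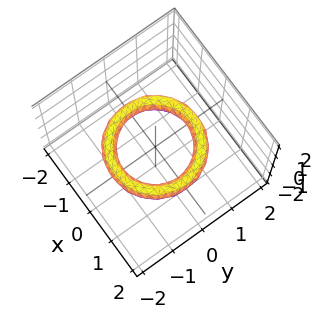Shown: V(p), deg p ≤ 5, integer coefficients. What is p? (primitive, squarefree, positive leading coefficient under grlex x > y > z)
x^4 + 2*x^2*y^2 + y^4 - 3*x^2 - 3*y^2 + 3*z^2 + 2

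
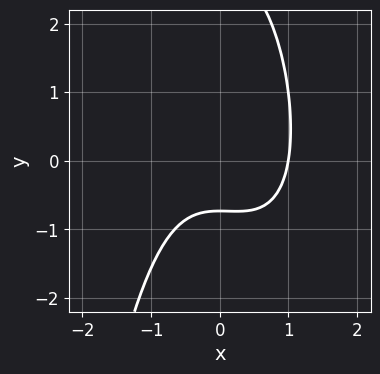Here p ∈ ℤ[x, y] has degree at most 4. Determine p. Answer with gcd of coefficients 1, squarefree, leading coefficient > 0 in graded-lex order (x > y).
2*x^3 + x^2*y + y^2 - 2*y - 2

1. The degree is 3 — no degree-2 curve has this shape.
2. Reading off the gridlines: one x-axis crossing is at x = 1.
3. Solving for integer coefficients yields p as stated.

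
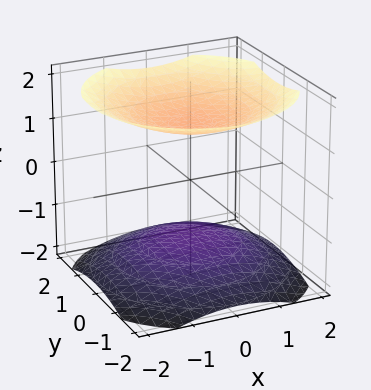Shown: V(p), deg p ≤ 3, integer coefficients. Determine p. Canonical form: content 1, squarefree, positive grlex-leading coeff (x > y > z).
x^2 + y^2 - 2*z^2 + 3

(a) The picture has 2 separate pieces. Treating them together as one polynomial.
(b) The degree is 2 — two separate bowl-shaped sheets opening away from each other; a quadric.
(c) Symmetries: rotational symmetry about the z-axis ⇒ p depends on x, y only through x² + y²; mirror symmetry z ↦ −z ⇒ only even powers of z.
(d) Observable constraints: the surface avoids every integer y-axis point in the box; it misses every integer gridline on the x-axis.
(e) The integer polynomial consistent with all of this is the stated p.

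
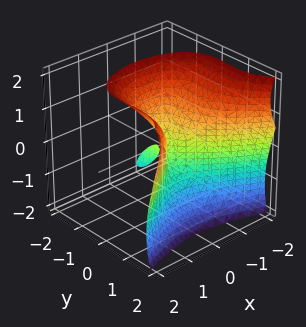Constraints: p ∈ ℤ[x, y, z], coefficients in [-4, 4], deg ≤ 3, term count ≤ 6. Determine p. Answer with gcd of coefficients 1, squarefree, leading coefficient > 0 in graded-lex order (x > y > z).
2*y^3 - 2*y^2*z + z^3 - 3*x^2 + y*z

1. There are 2 components.
2. The degree is 3 — a generic line meets the surface in up to 3 points.
3. Observable constraints: it meets the x-axis at x = 0 (among the integer gridlines); one y-axis crossing is at y = 0.
4. Fitting integer coefficients to these (and the overall shape) gives p.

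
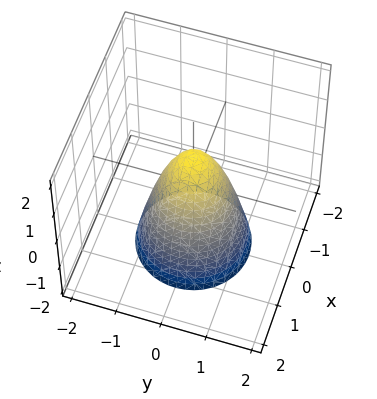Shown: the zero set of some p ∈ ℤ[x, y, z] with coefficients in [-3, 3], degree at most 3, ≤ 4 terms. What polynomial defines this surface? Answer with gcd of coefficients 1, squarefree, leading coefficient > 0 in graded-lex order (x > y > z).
2*x^2 + 2*y^2 + z - 1

1. The degree is 2 — no degree-1 surface has this shape.
2. Symmetries: rotational symmetry about the z-axis ⇒ p depends on x, y only through x² + y².
3. Checking where it meets the axes: a circular section at z = -1 has radius exactly 1; one z-axis crossing is at z = 1.
4. Solving for integer coefficients yields p as stated.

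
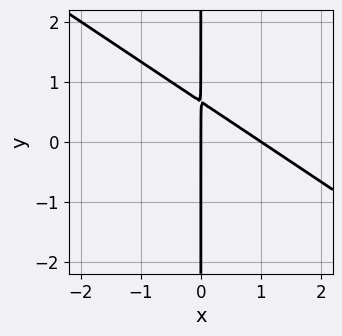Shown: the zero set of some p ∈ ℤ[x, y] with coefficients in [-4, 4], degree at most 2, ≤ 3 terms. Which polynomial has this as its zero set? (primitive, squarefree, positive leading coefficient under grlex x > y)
2*x^2 + 3*x*y - 2*x

Degree: a generic line meets the curve in up to 2 points, so deg p = 2.
Checking where it meets the axes: every point of the y-axis in the box is on the curve; among the integer gridlines, it crosses the x-axis at x ∈ {0, 1}.
Assembling these constraints gives the stated polynomial.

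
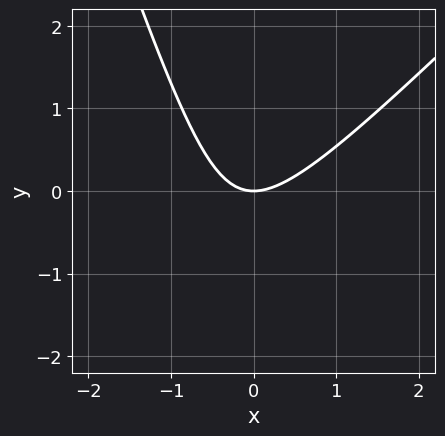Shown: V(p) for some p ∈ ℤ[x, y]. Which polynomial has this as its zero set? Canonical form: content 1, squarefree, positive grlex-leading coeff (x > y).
The degree is 2 — the shape is more complex than any degree-1 curve.
Observable constraints: it meets the x-axis at x = 0 (among the integer gridlines); it meets the y-axis at y = 0 (among the integer gridlines).
Putting this together gives p.

3*x^2 - 2*x*y - y^2 - 3*y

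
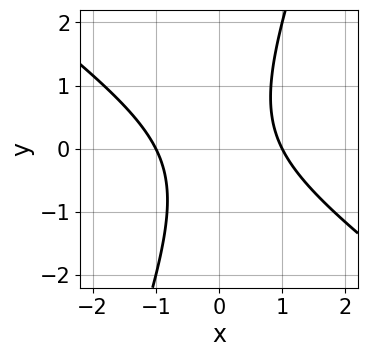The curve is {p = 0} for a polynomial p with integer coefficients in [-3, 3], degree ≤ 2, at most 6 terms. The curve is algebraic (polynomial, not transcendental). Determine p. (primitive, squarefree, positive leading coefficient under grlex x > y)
2*x^2 + 2*x*y - y^2 - 2

(a) Degree: the shape is more complex than any degree-1 curve, so deg p = 2.
(b) Reading off the gridlines: no y-intercept at any integer in the box; among the integer gridlines, it crosses the x-axis at x ∈ {-1, 1}.
(c) The integer polynomial consistent with all of this is the stated p.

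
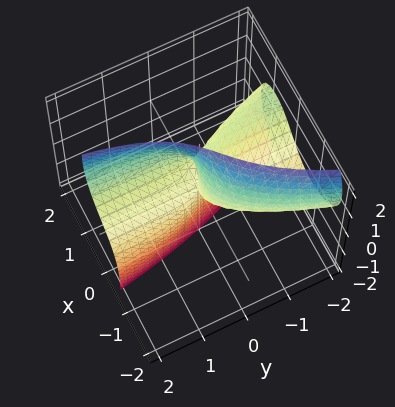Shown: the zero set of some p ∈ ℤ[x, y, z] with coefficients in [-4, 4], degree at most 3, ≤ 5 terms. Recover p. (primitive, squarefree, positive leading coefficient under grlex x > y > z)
x^3 + x*z^2 + x*y - x*z - y*z

Degree: no degree-2 surface has this shape, so deg p = 3.
Against the integer gridlines: every point of the y-axis in the box is on the surface; one x-axis crossing is at x = 0; every point of the z-axis in the box is on the surface.
The integer polynomial consistent with all of this is the stated p.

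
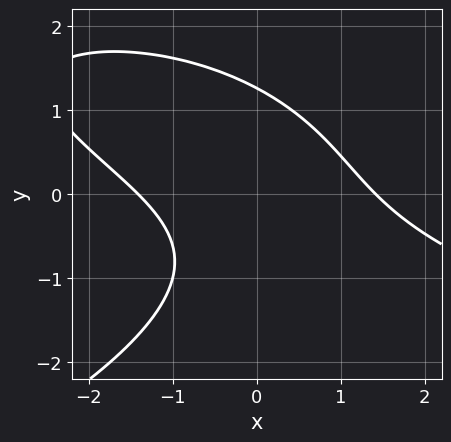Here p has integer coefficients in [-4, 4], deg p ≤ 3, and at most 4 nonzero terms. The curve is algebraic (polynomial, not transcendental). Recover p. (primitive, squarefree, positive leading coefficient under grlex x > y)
y^3 + x^2 + 2*x*y - 2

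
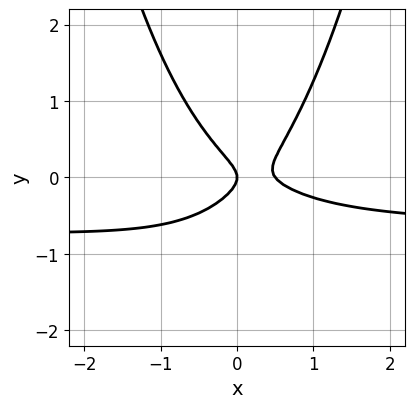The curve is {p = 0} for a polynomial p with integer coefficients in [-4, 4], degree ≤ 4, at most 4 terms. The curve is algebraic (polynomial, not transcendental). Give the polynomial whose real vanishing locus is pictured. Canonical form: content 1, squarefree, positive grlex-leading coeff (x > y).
Degree: no degree-2 curve has this shape, so deg p = 3.
Reading off the gridlines: it crosses the x-axis at the gridline x = 0; it meets the y-axis at y = 0 (among the integer gridlines).
Putting this together gives p.

3*x^2*y + 2*x^2 - 3*y^2 - x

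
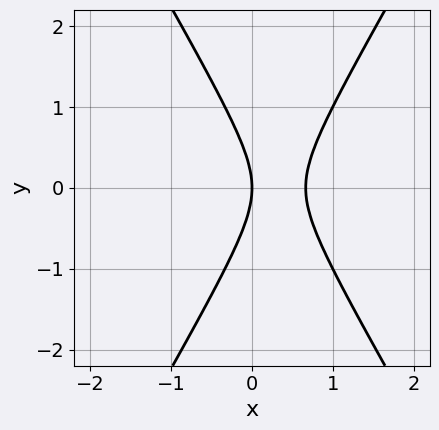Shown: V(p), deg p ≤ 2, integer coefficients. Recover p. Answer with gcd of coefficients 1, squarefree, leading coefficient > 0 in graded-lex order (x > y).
deg p = 2. No degree-1 curve has this shape.
Symmetries: mirror symmetry y ↦ −y ⇒ only even powers of y.
From the axis intercepts and sections: it crosses the y-axis at the gridline y = 0; it crosses the x-axis at the gridline x = 0.
These observations pin down the coefficients.

3*x^2 - y^2 - 2*x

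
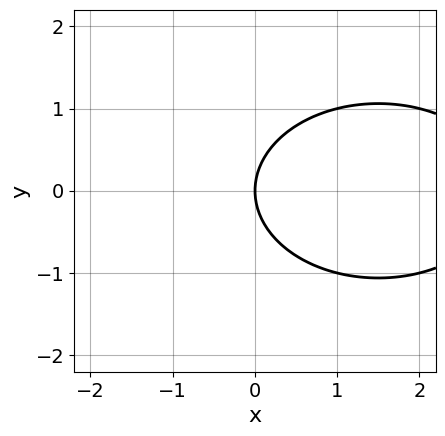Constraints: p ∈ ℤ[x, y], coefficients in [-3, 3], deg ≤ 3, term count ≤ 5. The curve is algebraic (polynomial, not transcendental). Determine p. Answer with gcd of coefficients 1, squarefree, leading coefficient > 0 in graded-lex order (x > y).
1. Degree: no degree-1 curve has this shape, so deg p = 2.
2. Symmetries: it's symmetric under y → −y, forcing even powers of y.
3. From the visible intercepts: it crosses the x-axis at the gridline x = 0; it crosses the y-axis at the gridline y = 0.
4. The integer polynomial consistent with all of this is the stated p.

x^2 + 2*y^2 - 3*x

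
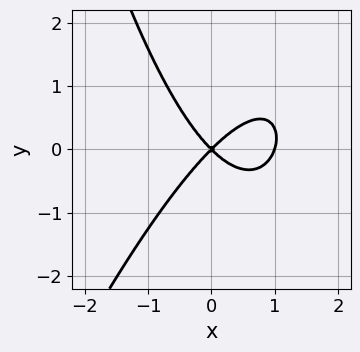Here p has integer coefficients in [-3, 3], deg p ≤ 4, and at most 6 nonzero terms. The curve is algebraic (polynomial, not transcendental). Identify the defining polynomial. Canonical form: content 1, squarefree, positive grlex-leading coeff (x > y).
3*x^3 - x^2*y - 3*x^2 + 3*y^2

Degree: the shape is more complex than any degree-2 curve, so deg p = 3.
Against the integer gridlines: it meets the y-axis at y = 0 (among the integer gridlines); the x-axis gridline crossings are at x ∈ {0, 1}.
Matching integer coefficients to the picture gives p.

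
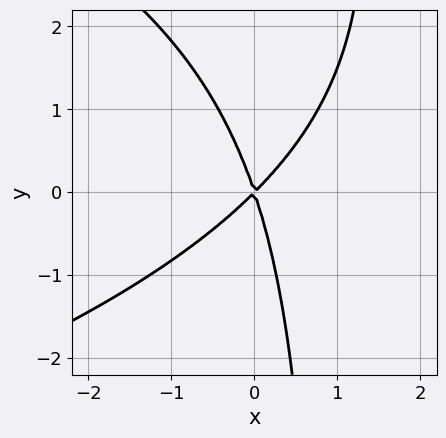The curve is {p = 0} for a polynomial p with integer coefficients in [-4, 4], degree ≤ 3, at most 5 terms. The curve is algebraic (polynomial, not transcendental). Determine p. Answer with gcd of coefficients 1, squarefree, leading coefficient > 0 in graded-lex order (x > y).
(a) The degree is 3 — no degree-2 curve has this shape.
(b) Against the integer gridlines: one y-axis crossing is at y = 0; it meets the x-axis at x = 0 (among the integer gridlines).
(c) Fitting integer coefficients to these (and the overall shape) gives p.

x*y^2 + 3*x^2 - 2*x*y - y^2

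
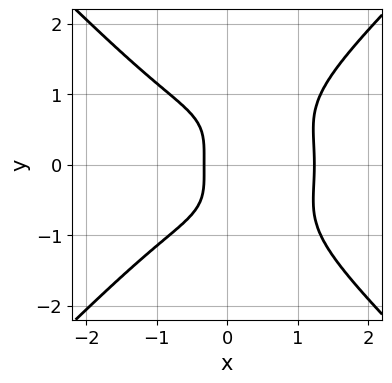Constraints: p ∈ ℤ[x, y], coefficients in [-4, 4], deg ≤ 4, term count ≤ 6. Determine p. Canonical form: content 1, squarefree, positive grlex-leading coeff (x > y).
1. Degree: a generic line meets the curve in up to 4 points, so deg p = 4.
2. Symmetries: the y ↦ −y reflection is a symmetry, so y appears only in even powers.
3. From the visible intercepts: the curve avoids every integer y-axis point in the box.
4. The integer polynomial consistent with all of this is the stated p.

2*x^4 + x^2*y^2 - 3*y^4 - 3*x - 1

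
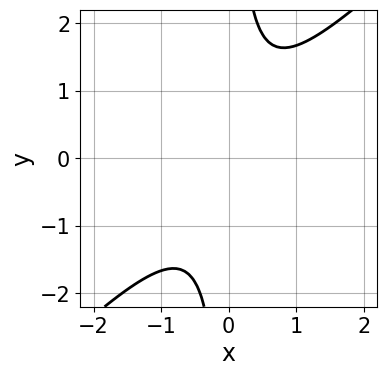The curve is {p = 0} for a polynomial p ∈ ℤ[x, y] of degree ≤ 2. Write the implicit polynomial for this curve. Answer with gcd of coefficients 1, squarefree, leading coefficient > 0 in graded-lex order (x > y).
First, the degree is 2 — a generic line meets the curve in up to 2 points.
Next, against the integer gridlines: the curve avoids every integer x-axis point in the box; it misses every integer gridline on the y-axis.
Finally, matching integer coefficients to the picture gives p.

3*x^2 - 3*x*y + 2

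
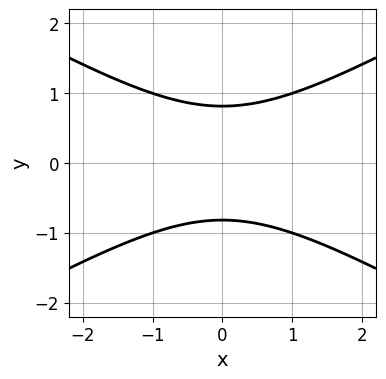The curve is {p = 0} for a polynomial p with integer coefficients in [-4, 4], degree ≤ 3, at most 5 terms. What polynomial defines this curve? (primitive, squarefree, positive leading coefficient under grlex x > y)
First, degree: no degree-1 curve has this shape, so deg p = 2.
Then, symmetries: it's symmetric under x → −x, forcing even powers of x; it's symmetric under y → −y, forcing even powers of y.
Next, checking where it meets the axes: no x-intercept at any integer in the box.
Finally, these observations pin down the coefficients.

x^2 - 3*y^2 + 2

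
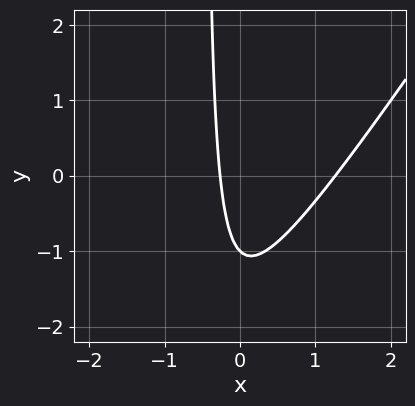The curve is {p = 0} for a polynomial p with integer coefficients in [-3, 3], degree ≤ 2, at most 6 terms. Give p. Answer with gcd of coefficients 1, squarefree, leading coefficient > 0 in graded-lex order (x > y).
3*x^2 - 2*x*y - 3*x - y - 1

1. deg p = 2. The shape is more complex than any degree-1 curve.
2. Reading off the gridlines: it meets the y-axis at y = -1 (among the integer gridlines).
3. Fitting integer coefficients to these (and the overall shape) gives p.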